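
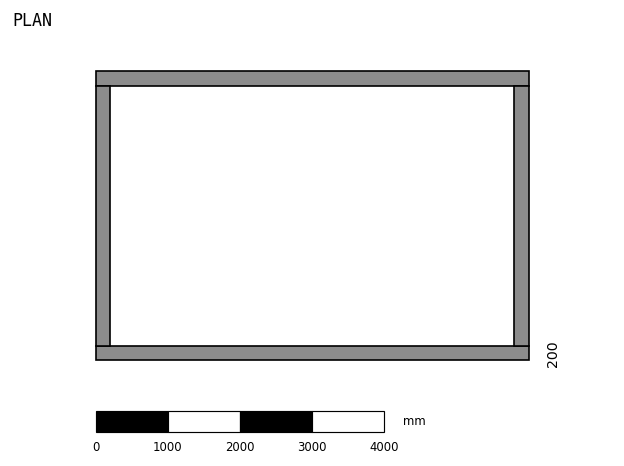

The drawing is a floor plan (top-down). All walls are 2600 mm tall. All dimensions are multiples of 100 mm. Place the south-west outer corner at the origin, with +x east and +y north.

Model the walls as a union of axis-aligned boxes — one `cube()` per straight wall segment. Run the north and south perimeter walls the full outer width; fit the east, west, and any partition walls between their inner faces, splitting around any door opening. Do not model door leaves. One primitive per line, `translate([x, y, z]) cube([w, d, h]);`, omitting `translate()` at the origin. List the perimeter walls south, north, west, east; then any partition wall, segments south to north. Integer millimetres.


cube([6000, 200, 2600]);
translate([0, 3800, 0]) cube([6000, 200, 2600]);
translate([0, 200, 0]) cube([200, 3600, 2600]);
translate([5800, 200, 0]) cube([200, 3600, 2600]);


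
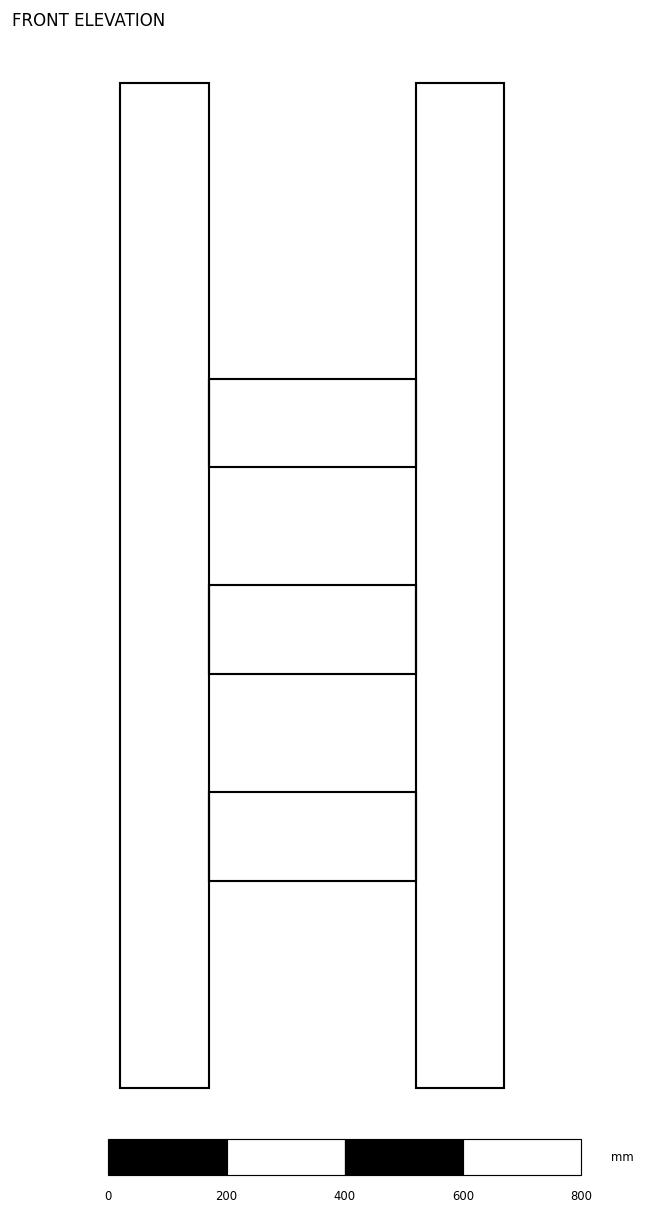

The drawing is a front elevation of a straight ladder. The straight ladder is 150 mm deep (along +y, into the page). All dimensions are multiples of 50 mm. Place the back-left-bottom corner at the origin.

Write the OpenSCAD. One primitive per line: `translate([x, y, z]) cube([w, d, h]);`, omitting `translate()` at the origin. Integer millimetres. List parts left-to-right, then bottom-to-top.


cube([150, 150, 1700]);
translate([150, 0, 350]) cube([350, 150, 150]);
translate([150, 0, 700]) cube([350, 150, 150]);
translate([150, 0, 1050]) cube([350, 150, 150]);
translate([500, 0, 0]) cube([150, 150, 1700]);


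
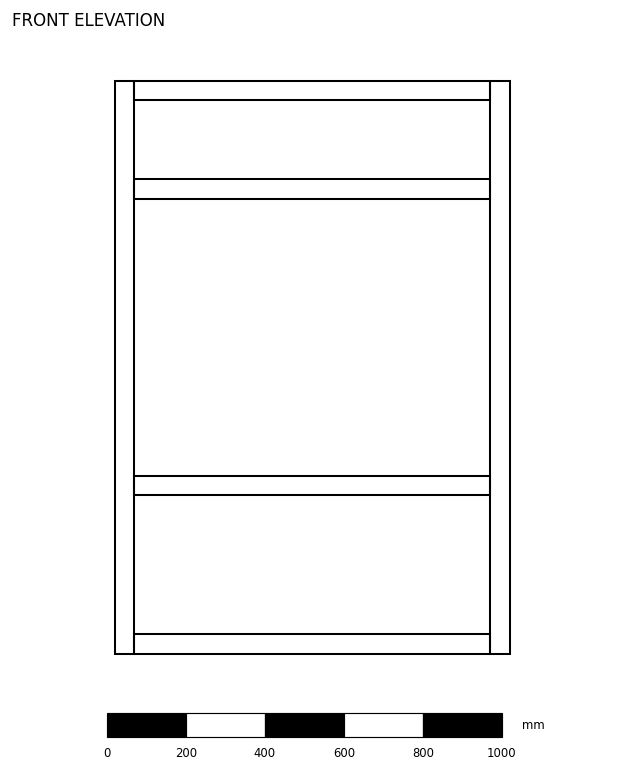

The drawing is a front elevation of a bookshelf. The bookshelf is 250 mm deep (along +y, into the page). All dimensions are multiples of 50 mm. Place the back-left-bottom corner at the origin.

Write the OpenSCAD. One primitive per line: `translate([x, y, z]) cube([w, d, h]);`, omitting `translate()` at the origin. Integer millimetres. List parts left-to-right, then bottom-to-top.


cube([50, 250, 1450]);
translate([50, 0, 0]) cube([900, 250, 50]);
translate([50, 0, 400]) cube([900, 250, 50]);
translate([50, 0, 1150]) cube([900, 250, 50]);
translate([50, 0, 1400]) cube([900, 250, 50]);
translate([950, 0, 0]) cube([50, 250, 1450]);


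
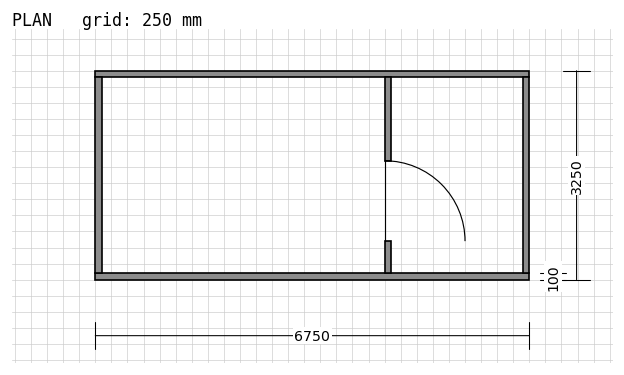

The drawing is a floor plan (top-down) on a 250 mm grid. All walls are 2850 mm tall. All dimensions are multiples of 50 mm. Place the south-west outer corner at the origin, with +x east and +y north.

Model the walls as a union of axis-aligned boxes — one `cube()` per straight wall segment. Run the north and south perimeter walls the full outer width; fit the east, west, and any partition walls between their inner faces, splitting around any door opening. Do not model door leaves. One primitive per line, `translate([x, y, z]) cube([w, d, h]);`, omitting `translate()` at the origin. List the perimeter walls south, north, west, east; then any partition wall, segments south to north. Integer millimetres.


cube([6750, 100, 2850]);
translate([0, 3150, 0]) cube([6750, 100, 2850]);
translate([0, 100, 0]) cube([100, 3050, 2850]);
translate([6650, 100, 0]) cube([100, 3050, 2850]);
translate([4500, 100, 0]) cube([100, 500, 2850]);
translate([4500, 1850, 0]) cube([100, 1300, 2850]);


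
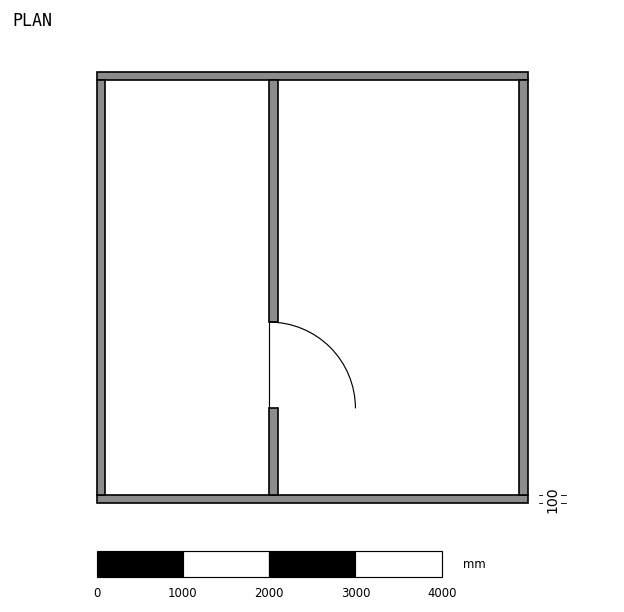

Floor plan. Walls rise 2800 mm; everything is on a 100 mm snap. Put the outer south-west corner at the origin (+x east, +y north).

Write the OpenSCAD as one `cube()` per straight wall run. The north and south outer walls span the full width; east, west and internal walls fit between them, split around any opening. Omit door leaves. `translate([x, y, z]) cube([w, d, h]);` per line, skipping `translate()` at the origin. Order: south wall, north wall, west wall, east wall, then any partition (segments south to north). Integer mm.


cube([5000, 100, 2800]);
translate([0, 4900, 0]) cube([5000, 100, 2800]);
translate([0, 100, 0]) cube([100, 4800, 2800]);
translate([4900, 100, 0]) cube([100, 4800, 2800]);
translate([2000, 100, 0]) cube([100, 1000, 2800]);
translate([2000, 2100, 0]) cube([100, 2800, 2800]);


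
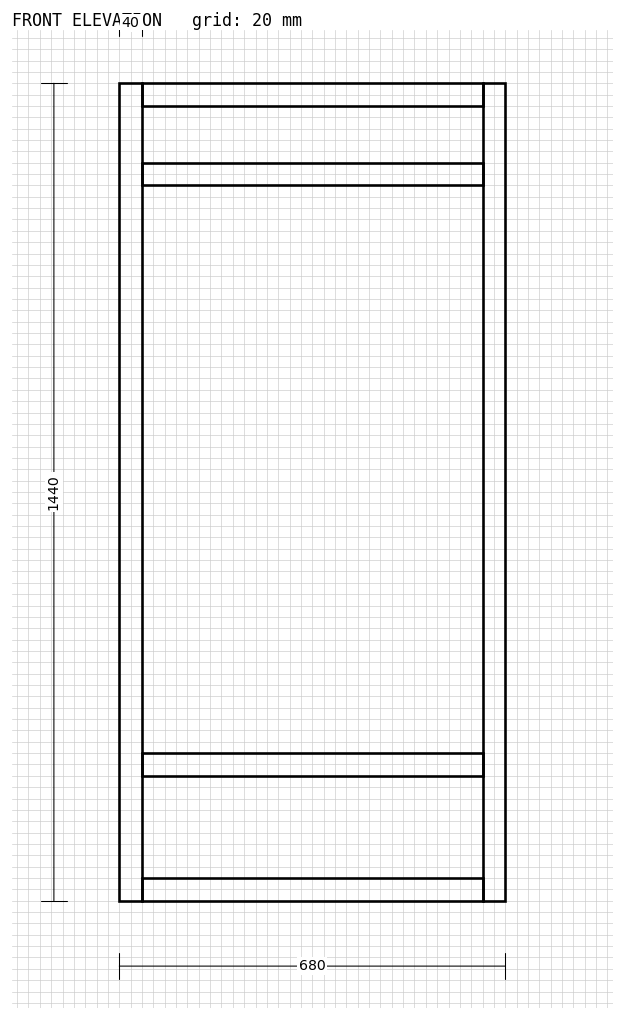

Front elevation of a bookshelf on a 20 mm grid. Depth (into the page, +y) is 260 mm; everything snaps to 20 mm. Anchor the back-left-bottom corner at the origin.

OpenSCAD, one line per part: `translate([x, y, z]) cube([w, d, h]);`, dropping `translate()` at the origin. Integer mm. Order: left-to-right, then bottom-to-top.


cube([40, 260, 1440]);
translate([40, 0, 0]) cube([600, 260, 40]);
translate([40, 0, 220]) cube([600, 260, 40]);
translate([40, 0, 1260]) cube([600, 260, 40]);
translate([40, 0, 1400]) cube([600, 260, 40]);
translate([640, 0, 0]) cube([40, 260, 1440]);


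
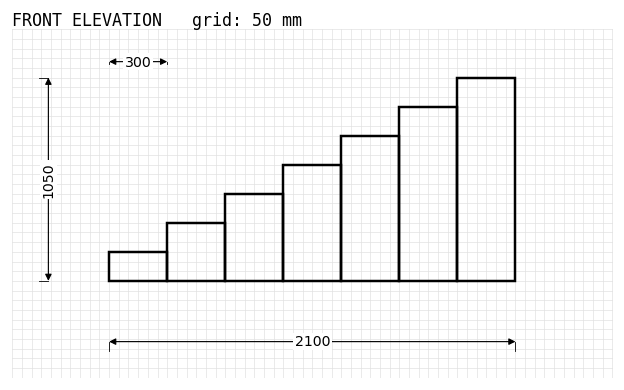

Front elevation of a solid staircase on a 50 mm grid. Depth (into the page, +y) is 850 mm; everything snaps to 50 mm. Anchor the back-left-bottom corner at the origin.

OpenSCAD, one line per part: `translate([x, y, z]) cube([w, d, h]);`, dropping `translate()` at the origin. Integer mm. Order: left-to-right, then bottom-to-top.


cube([300, 850, 150]);
translate([300, 0, 0]) cube([300, 850, 300]);
translate([600, 0, 0]) cube([300, 850, 450]);
translate([900, 0, 0]) cube([300, 850, 600]);
translate([1200, 0, 0]) cube([300, 850, 750]);
translate([1500, 0, 0]) cube([300, 850, 900]);
translate([1800, 0, 0]) cube([300, 850, 1050]);


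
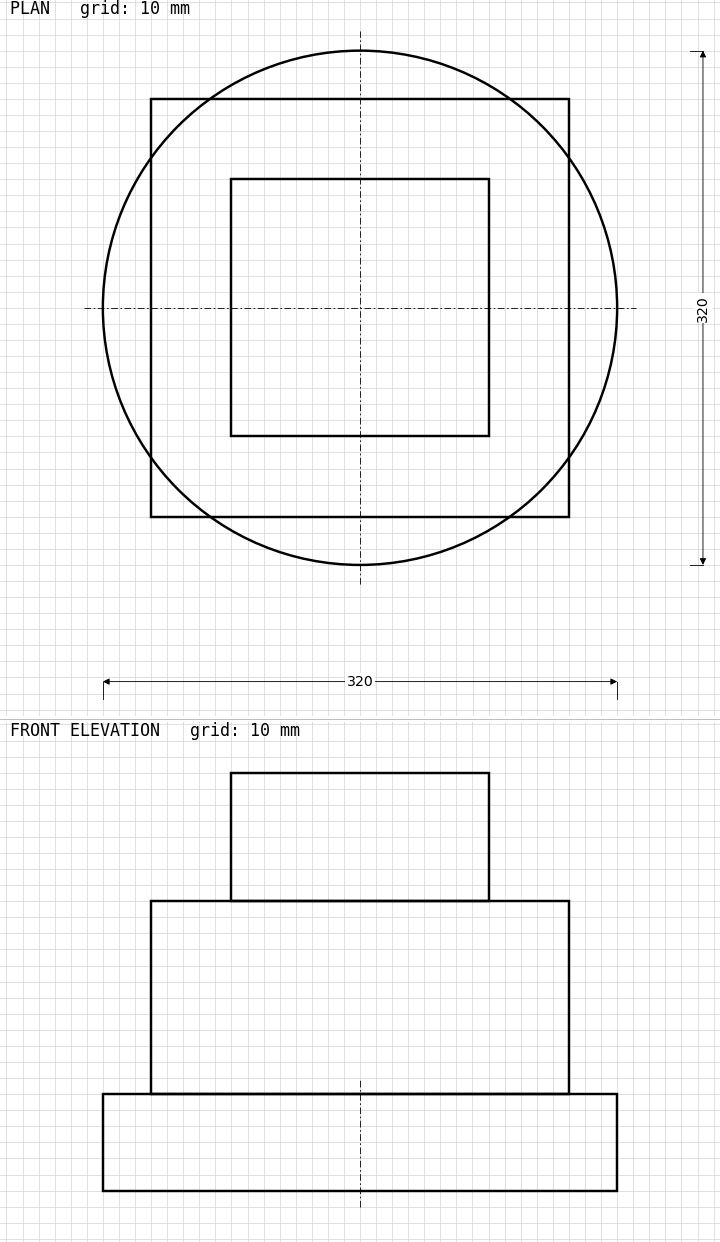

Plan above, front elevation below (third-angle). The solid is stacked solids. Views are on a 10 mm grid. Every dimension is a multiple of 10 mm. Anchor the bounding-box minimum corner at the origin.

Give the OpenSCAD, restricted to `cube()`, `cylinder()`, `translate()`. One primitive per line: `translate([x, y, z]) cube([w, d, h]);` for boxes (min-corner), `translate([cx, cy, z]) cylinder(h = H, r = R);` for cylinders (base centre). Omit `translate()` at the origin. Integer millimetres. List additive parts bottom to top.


translate([160, 160, 0]) cylinder(h = 60, r = 160);
translate([30, 30, 60]) cube([260, 260, 120]);
translate([80, 80, 180]) cube([160, 160, 80]);


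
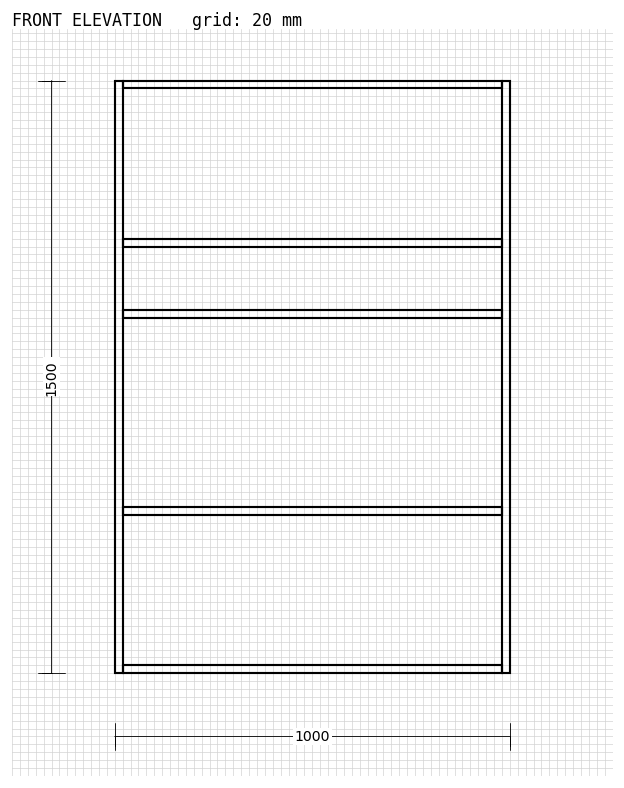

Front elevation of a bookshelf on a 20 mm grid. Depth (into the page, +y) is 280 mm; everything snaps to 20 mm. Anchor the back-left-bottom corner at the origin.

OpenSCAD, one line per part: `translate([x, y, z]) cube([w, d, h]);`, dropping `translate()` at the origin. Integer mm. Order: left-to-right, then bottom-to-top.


cube([20, 280, 1500]);
translate([20, 0, 0]) cube([960, 280, 20]);
translate([20, 0, 400]) cube([960, 280, 20]);
translate([20, 0, 900]) cube([960, 280, 20]);
translate([20, 0, 1080]) cube([960, 280, 20]);
translate([20, 0, 1480]) cube([960, 280, 20]);
translate([980, 0, 0]) cube([20, 280, 1500]);


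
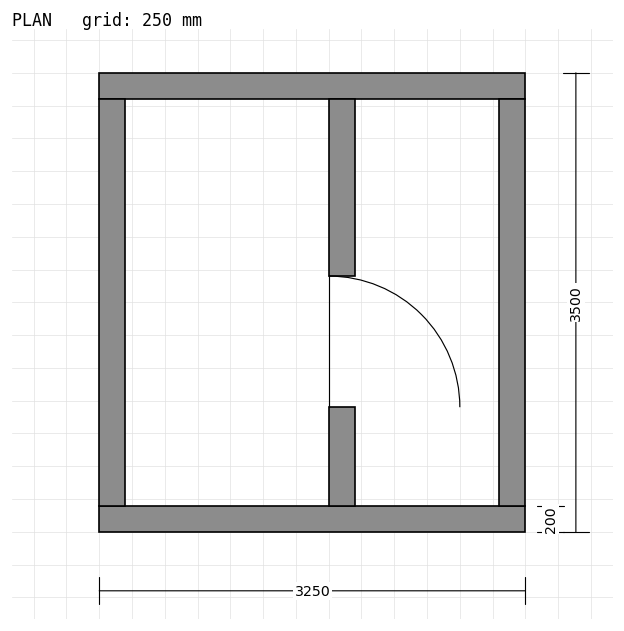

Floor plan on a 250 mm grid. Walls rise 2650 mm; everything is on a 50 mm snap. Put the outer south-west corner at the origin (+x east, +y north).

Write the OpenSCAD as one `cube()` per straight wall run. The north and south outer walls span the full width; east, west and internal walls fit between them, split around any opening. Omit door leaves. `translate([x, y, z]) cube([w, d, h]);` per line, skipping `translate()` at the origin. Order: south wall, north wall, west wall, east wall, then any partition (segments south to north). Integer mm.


cube([3250, 200, 2650]);
translate([0, 3300, 0]) cube([3250, 200, 2650]);
translate([0, 200, 0]) cube([200, 3100, 2650]);
translate([3050, 200, 0]) cube([200, 3100, 2650]);
translate([1750, 200, 0]) cube([200, 750, 2650]);
translate([1750, 1950, 0]) cube([200, 1350, 2650]);


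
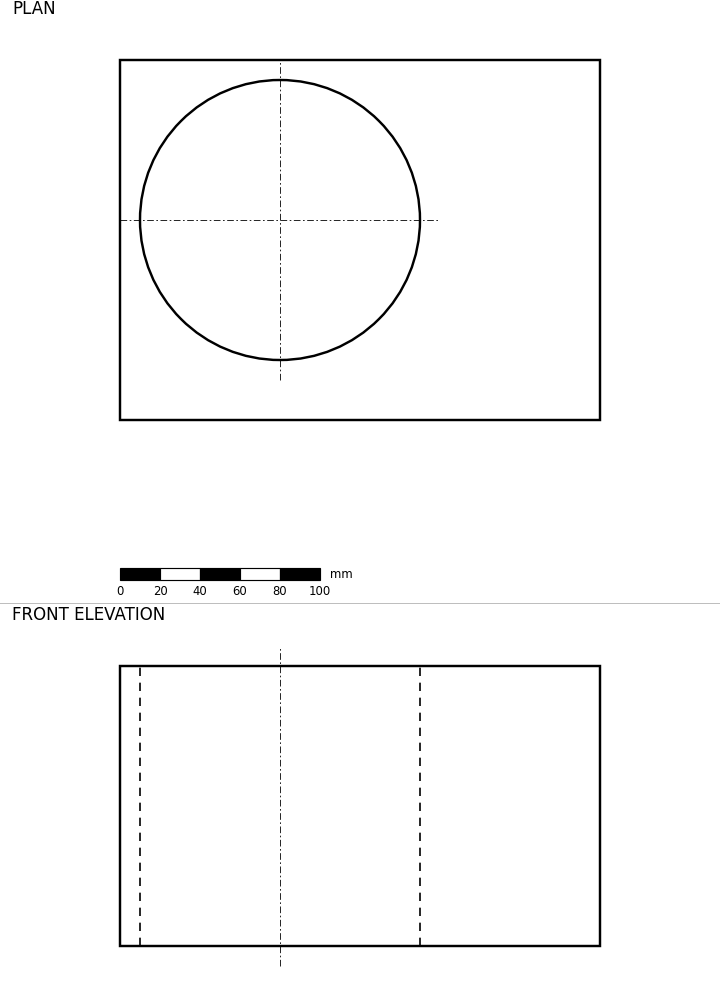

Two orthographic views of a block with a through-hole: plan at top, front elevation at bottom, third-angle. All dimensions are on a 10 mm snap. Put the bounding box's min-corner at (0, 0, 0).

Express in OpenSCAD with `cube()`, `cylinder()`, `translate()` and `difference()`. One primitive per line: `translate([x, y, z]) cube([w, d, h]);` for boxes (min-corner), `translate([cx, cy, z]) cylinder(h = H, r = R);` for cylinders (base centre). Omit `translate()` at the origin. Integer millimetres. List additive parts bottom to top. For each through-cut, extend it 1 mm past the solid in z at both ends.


difference() {
  cube([240, 180, 140]);
  translate([80, 100, -1]) cylinder(h = 142, r = 70);
}


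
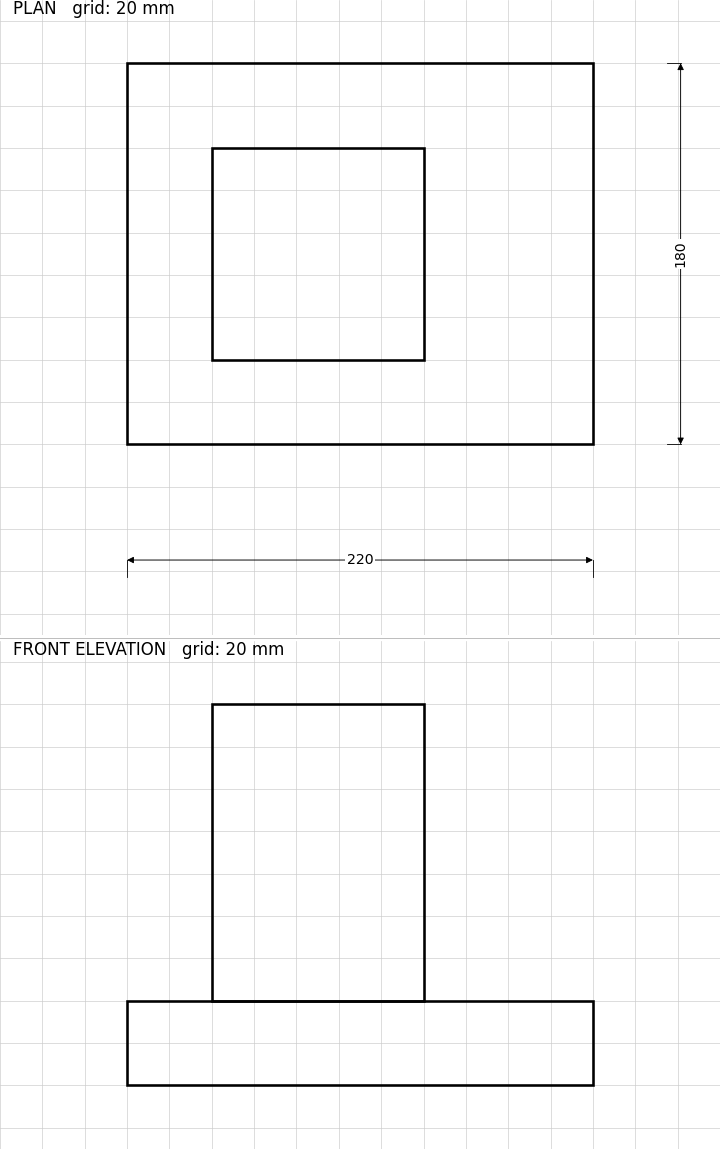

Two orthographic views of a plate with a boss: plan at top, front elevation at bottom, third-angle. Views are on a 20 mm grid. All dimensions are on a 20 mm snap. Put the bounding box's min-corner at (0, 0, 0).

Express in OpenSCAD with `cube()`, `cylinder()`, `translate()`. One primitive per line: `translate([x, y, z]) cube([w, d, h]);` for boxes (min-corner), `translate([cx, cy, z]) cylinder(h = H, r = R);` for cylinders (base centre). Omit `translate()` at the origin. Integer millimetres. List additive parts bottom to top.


cube([220, 180, 40]);
translate([40, 40, 40]) cube([100, 100, 140]);


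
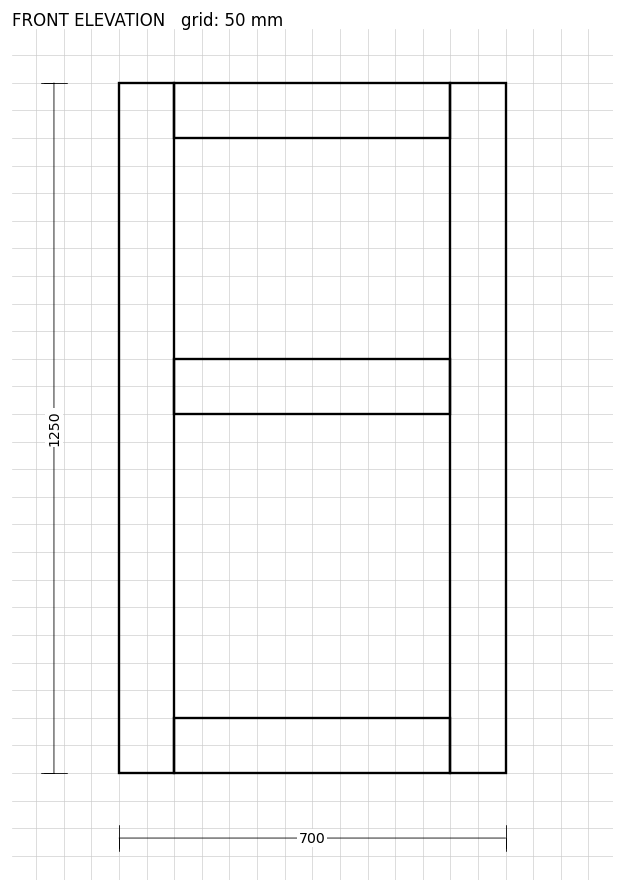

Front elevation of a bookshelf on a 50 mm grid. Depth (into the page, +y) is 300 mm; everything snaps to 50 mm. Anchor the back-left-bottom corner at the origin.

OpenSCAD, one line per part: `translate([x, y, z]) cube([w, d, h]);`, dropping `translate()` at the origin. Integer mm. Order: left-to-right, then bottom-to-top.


cube([100, 300, 1250]);
translate([100, 0, 0]) cube([500, 300, 100]);
translate([100, 0, 650]) cube([500, 300, 100]);
translate([100, 0, 1150]) cube([500, 300, 100]);
translate([600, 0, 0]) cube([100, 300, 1250]);


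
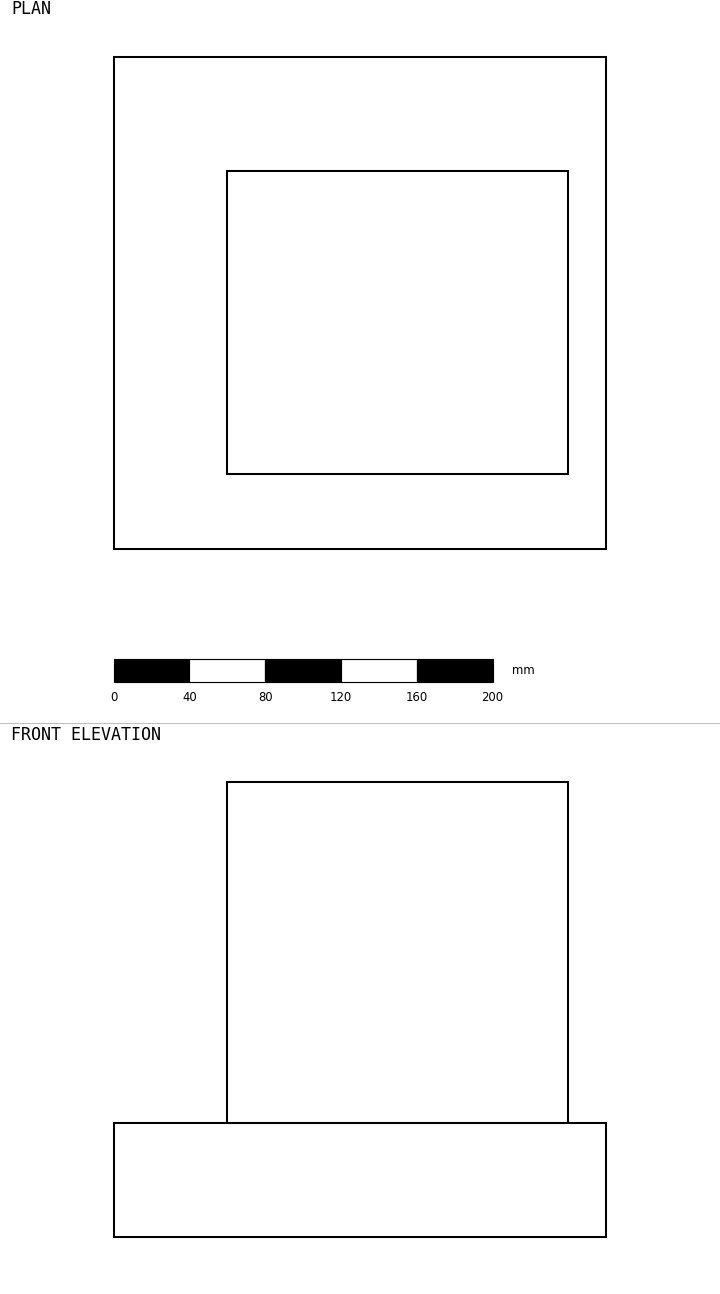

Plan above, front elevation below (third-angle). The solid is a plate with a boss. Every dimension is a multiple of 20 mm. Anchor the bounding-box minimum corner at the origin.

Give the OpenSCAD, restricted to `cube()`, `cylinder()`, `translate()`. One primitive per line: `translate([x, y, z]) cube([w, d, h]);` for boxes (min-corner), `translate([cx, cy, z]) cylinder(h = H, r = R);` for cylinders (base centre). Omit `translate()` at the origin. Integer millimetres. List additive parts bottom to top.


cube([260, 260, 60]);
translate([60, 40, 60]) cube([180, 160, 180]);


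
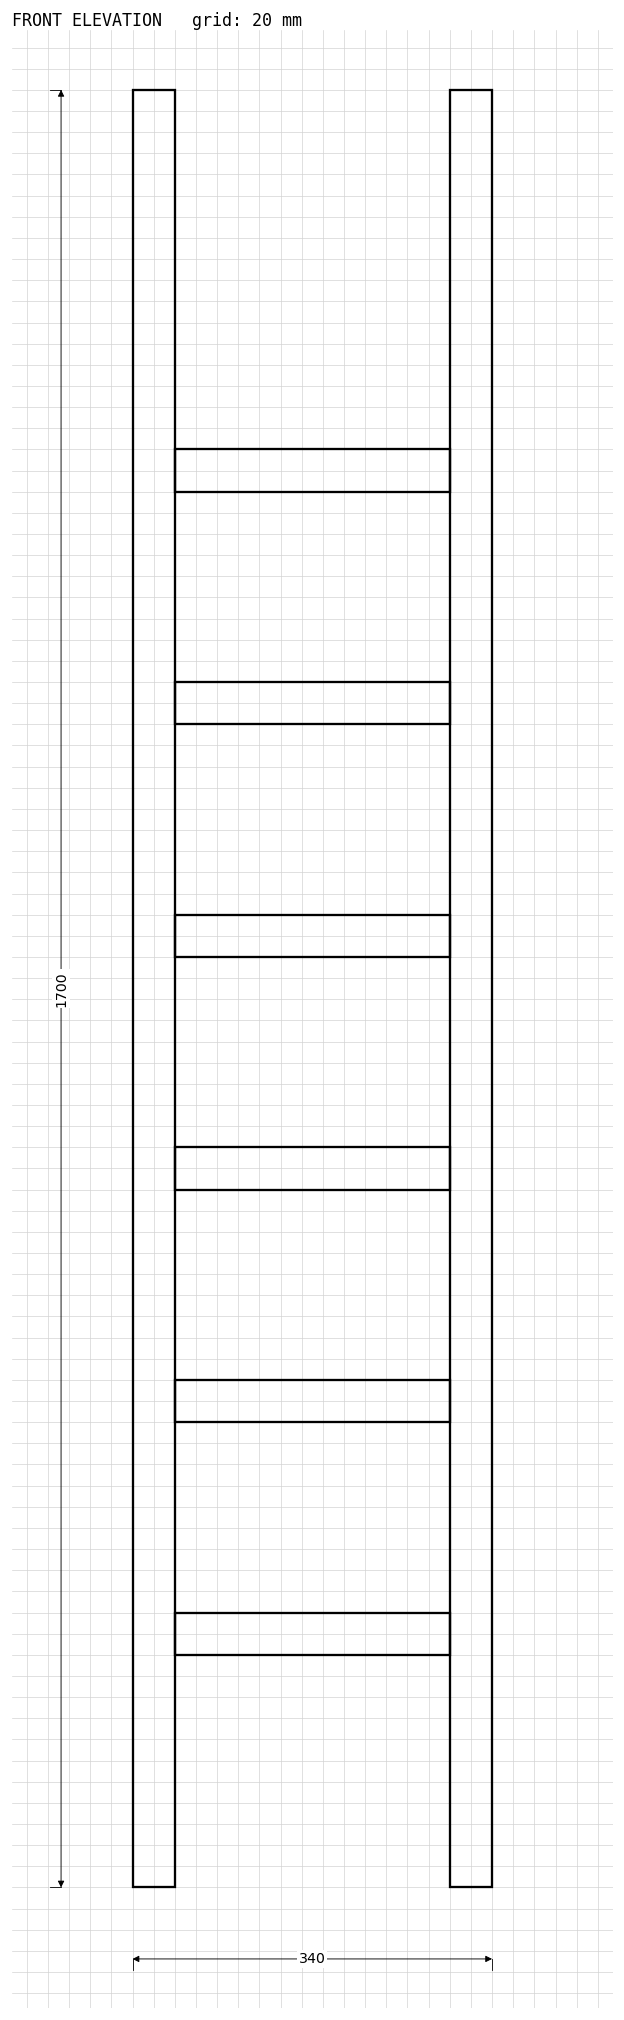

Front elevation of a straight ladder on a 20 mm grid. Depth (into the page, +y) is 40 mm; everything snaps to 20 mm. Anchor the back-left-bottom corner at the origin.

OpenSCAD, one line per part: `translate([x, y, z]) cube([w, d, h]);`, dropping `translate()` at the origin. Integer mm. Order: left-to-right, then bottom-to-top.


cube([40, 40, 1700]);
translate([40, 0, 220]) cube([260, 40, 40]);
translate([40, 0, 440]) cube([260, 40, 40]);
translate([40, 0, 660]) cube([260, 40, 40]);
translate([40, 0, 880]) cube([260, 40, 40]);
translate([40, 0, 1100]) cube([260, 40, 40]);
translate([40, 0, 1320]) cube([260, 40, 40]);
translate([300, 0, 0]) cube([40, 40, 1700]);


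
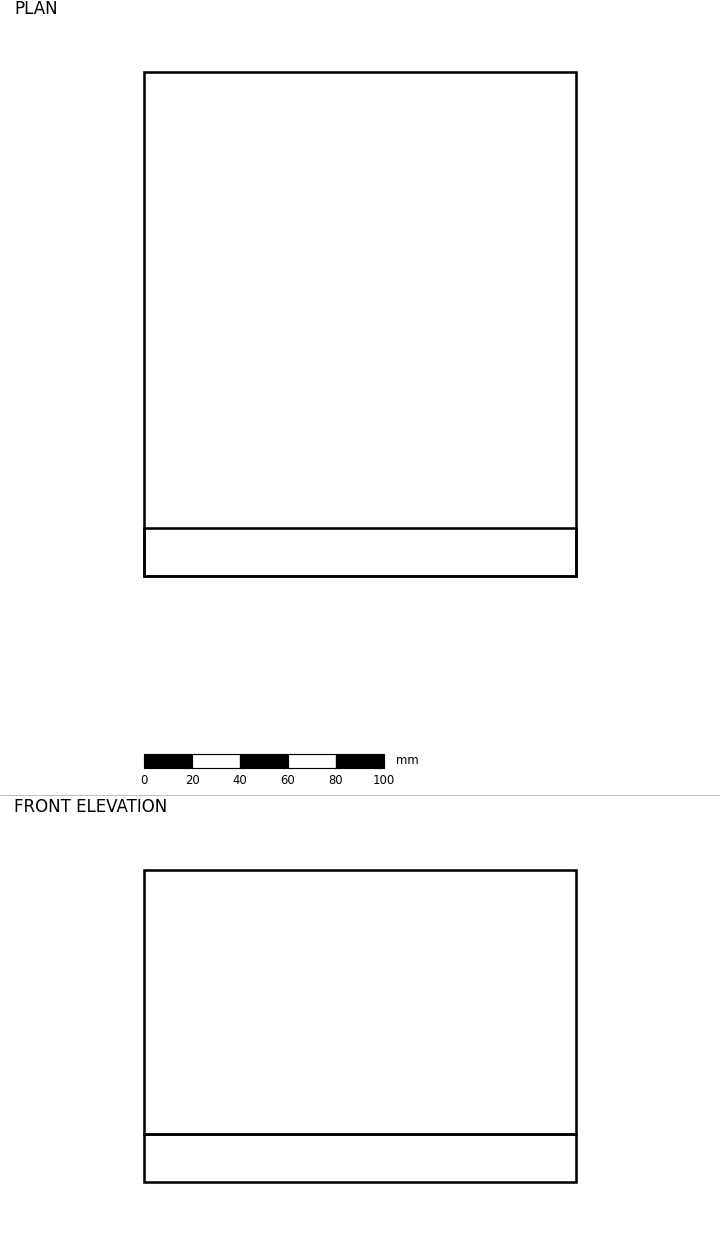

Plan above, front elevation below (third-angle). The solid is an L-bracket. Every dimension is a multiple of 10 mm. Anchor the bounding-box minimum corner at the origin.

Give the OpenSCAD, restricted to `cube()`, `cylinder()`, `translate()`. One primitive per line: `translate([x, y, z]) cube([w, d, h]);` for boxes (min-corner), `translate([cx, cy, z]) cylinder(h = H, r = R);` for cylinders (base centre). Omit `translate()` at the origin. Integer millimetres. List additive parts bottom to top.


cube([180, 210, 20]);
translate([0, 0, 20]) cube([180, 20, 110]);


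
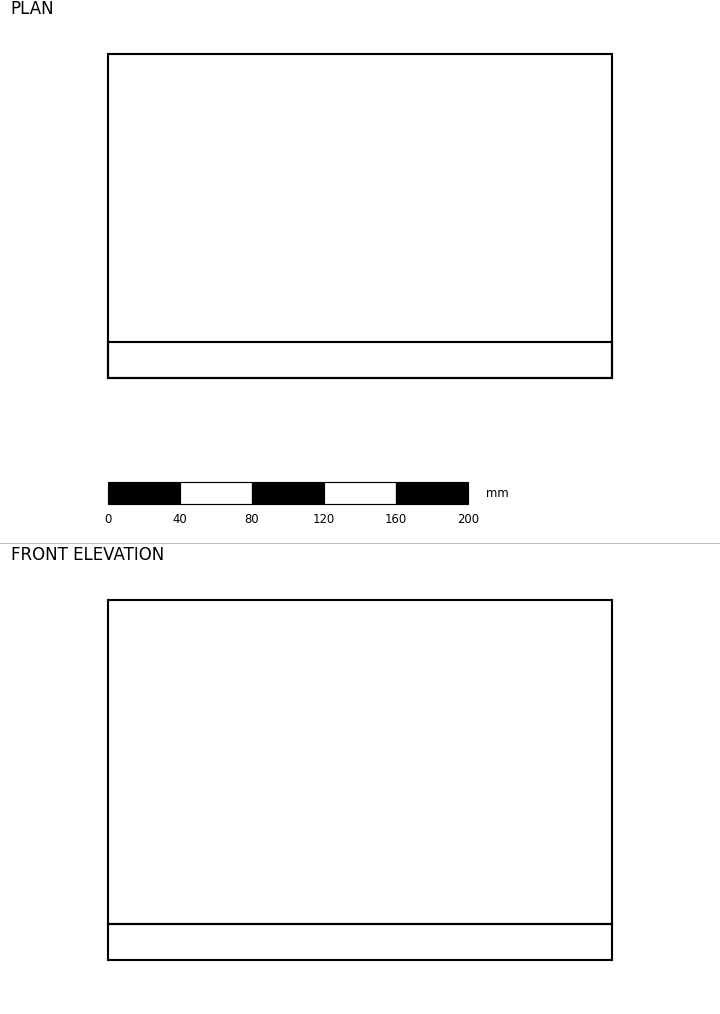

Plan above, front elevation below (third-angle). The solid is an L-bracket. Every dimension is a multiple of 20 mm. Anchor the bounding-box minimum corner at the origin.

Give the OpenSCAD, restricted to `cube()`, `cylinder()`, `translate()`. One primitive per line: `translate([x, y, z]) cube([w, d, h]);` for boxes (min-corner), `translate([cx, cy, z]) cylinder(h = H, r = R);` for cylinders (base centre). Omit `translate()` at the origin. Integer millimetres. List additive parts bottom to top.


cube([280, 180, 20]);
translate([0, 0, 20]) cube([280, 20, 180]);


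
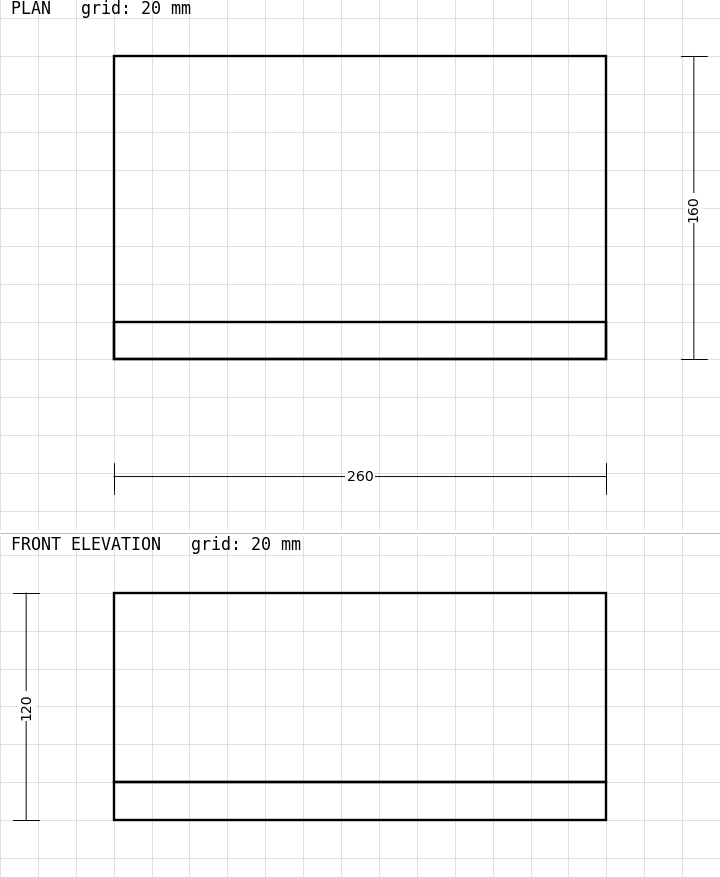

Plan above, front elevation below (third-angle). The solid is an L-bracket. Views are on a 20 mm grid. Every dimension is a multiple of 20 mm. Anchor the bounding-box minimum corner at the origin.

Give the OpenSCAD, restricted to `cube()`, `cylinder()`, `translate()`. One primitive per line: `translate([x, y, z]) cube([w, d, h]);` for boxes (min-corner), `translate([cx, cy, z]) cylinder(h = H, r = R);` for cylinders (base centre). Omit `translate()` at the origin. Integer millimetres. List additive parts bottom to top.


cube([260, 160, 20]);
translate([0, 0, 20]) cube([260, 20, 100]);


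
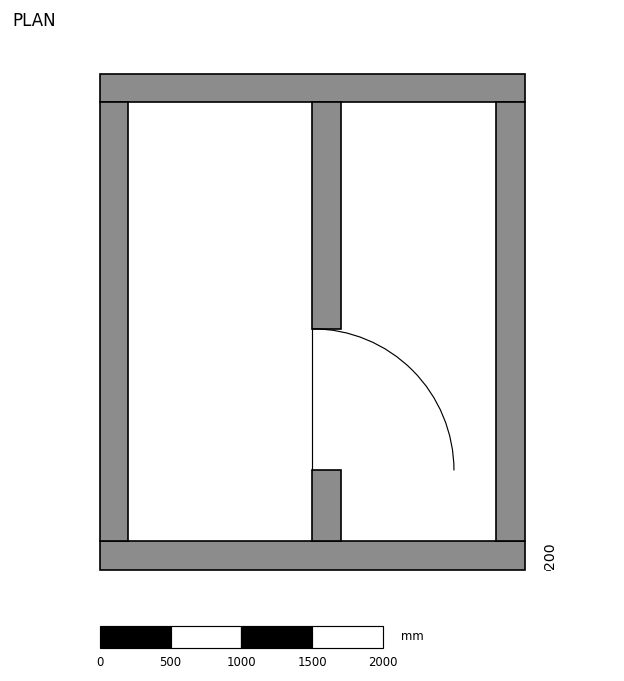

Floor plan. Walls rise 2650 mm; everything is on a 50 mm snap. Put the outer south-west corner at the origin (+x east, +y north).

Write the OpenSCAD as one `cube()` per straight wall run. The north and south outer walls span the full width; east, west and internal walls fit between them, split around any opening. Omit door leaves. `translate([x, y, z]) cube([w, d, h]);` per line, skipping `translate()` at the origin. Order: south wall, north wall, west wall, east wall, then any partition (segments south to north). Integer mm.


cube([3000, 200, 2650]);
translate([0, 3300, 0]) cube([3000, 200, 2650]);
translate([0, 200, 0]) cube([200, 3100, 2650]);
translate([2800, 200, 0]) cube([200, 3100, 2650]);
translate([1500, 200, 0]) cube([200, 500, 2650]);
translate([1500, 1700, 0]) cube([200, 1600, 2650]);


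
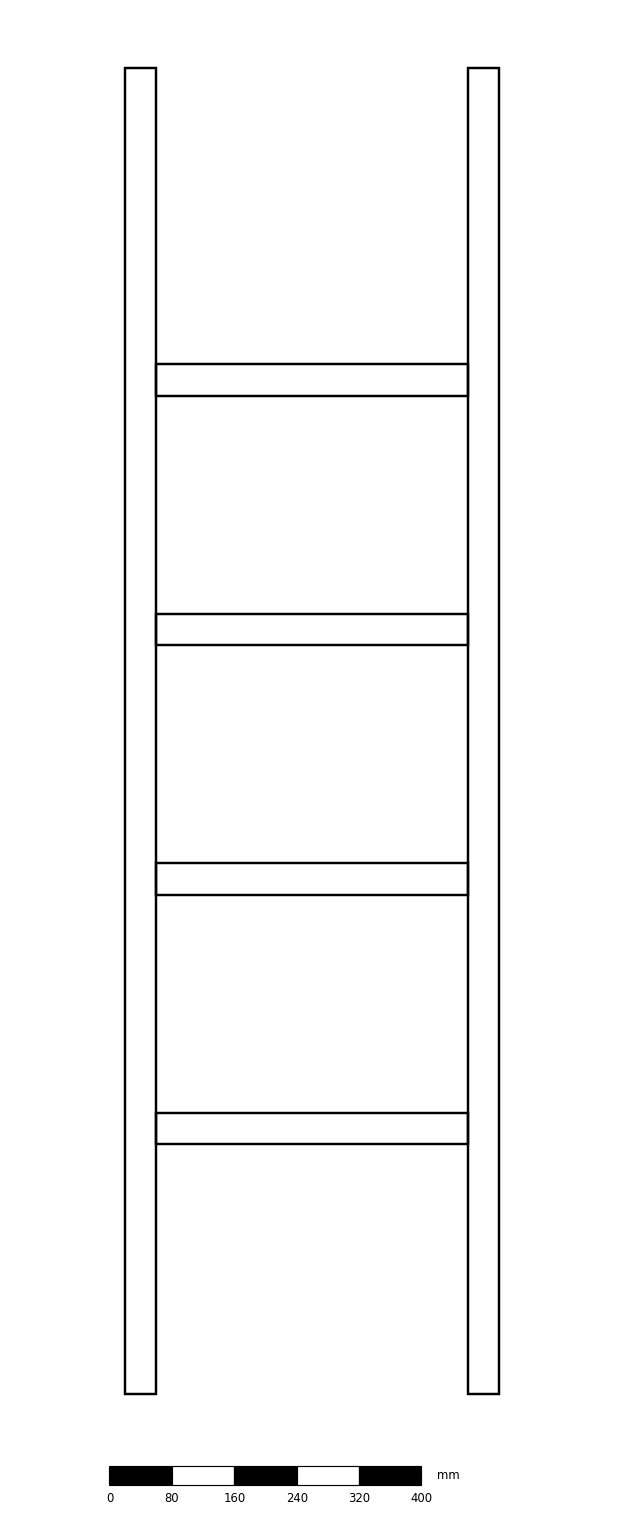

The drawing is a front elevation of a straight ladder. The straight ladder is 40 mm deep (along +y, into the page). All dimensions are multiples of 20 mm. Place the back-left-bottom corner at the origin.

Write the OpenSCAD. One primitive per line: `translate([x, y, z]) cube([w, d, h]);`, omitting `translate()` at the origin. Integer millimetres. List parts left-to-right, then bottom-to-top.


cube([40, 40, 1700]);
translate([40, 0, 320]) cube([400, 40, 40]);
translate([40, 0, 640]) cube([400, 40, 40]);
translate([40, 0, 960]) cube([400, 40, 40]);
translate([40, 0, 1280]) cube([400, 40, 40]);
translate([440, 0, 0]) cube([40, 40, 1700]);


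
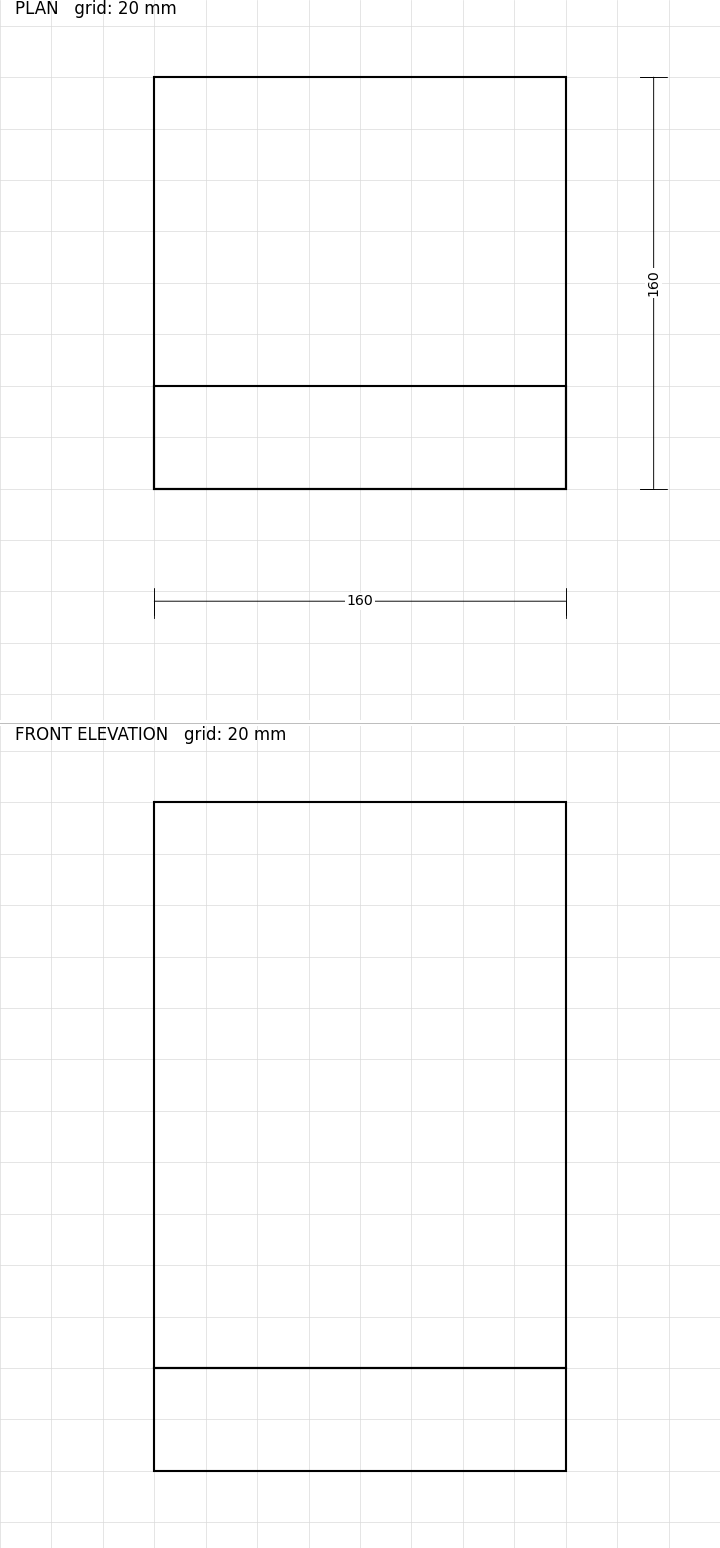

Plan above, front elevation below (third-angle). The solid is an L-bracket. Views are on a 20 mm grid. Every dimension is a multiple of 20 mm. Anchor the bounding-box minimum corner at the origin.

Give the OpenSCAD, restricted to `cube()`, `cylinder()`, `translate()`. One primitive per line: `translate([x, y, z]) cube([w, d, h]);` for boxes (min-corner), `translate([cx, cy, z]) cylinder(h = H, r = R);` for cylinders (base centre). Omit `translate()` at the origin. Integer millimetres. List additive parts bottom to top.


cube([160, 160, 40]);
translate([0, 0, 40]) cube([160, 40, 220]);


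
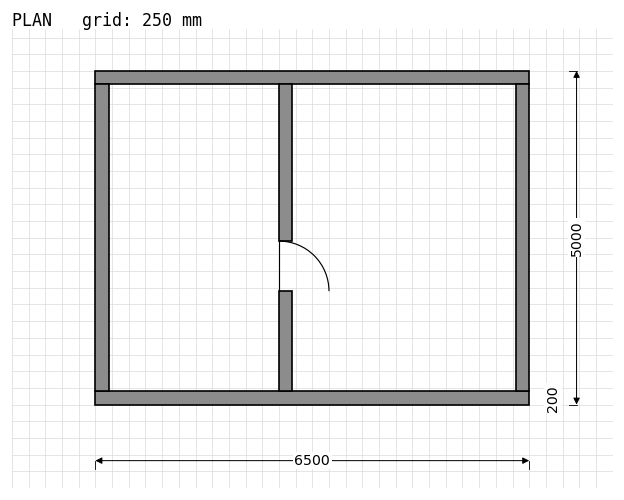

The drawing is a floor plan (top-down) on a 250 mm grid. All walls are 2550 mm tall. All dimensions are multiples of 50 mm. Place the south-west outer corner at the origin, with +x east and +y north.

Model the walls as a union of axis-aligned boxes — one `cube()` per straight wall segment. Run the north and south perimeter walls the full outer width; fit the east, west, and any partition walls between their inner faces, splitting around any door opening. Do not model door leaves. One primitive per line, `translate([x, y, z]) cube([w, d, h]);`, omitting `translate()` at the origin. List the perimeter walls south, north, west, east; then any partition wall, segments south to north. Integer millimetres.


cube([6500, 200, 2550]);
translate([0, 4800, 0]) cube([6500, 200, 2550]);
translate([0, 200, 0]) cube([200, 4600, 2550]);
translate([6300, 200, 0]) cube([200, 4600, 2550]);
translate([2750, 200, 0]) cube([200, 1500, 2550]);
translate([2750, 2450, 0]) cube([200, 2350, 2550]);


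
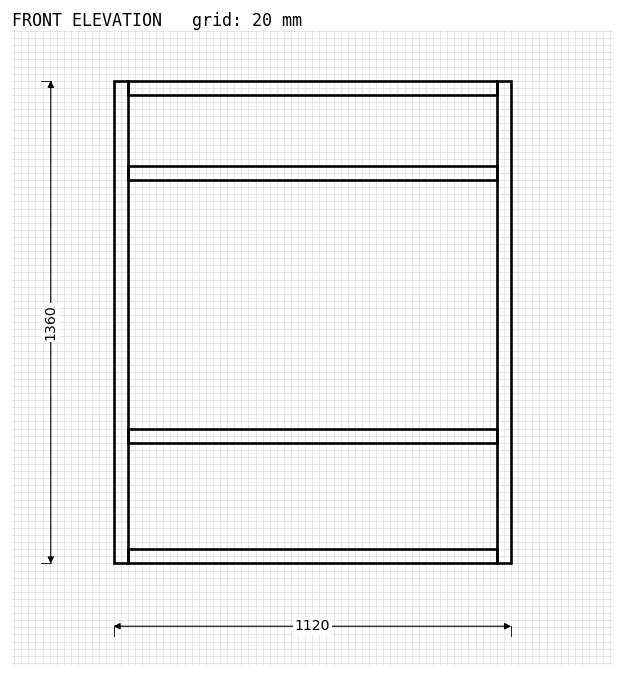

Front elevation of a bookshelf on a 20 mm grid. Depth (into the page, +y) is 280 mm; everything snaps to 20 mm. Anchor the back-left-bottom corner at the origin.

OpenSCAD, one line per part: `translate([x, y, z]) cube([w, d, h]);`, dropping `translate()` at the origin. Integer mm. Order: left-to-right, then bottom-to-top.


cube([40, 280, 1360]);
translate([40, 0, 0]) cube([1040, 280, 40]);
translate([40, 0, 340]) cube([1040, 280, 40]);
translate([40, 0, 1080]) cube([1040, 280, 40]);
translate([40, 0, 1320]) cube([1040, 280, 40]);
translate([1080, 0, 0]) cube([40, 280, 1360]);


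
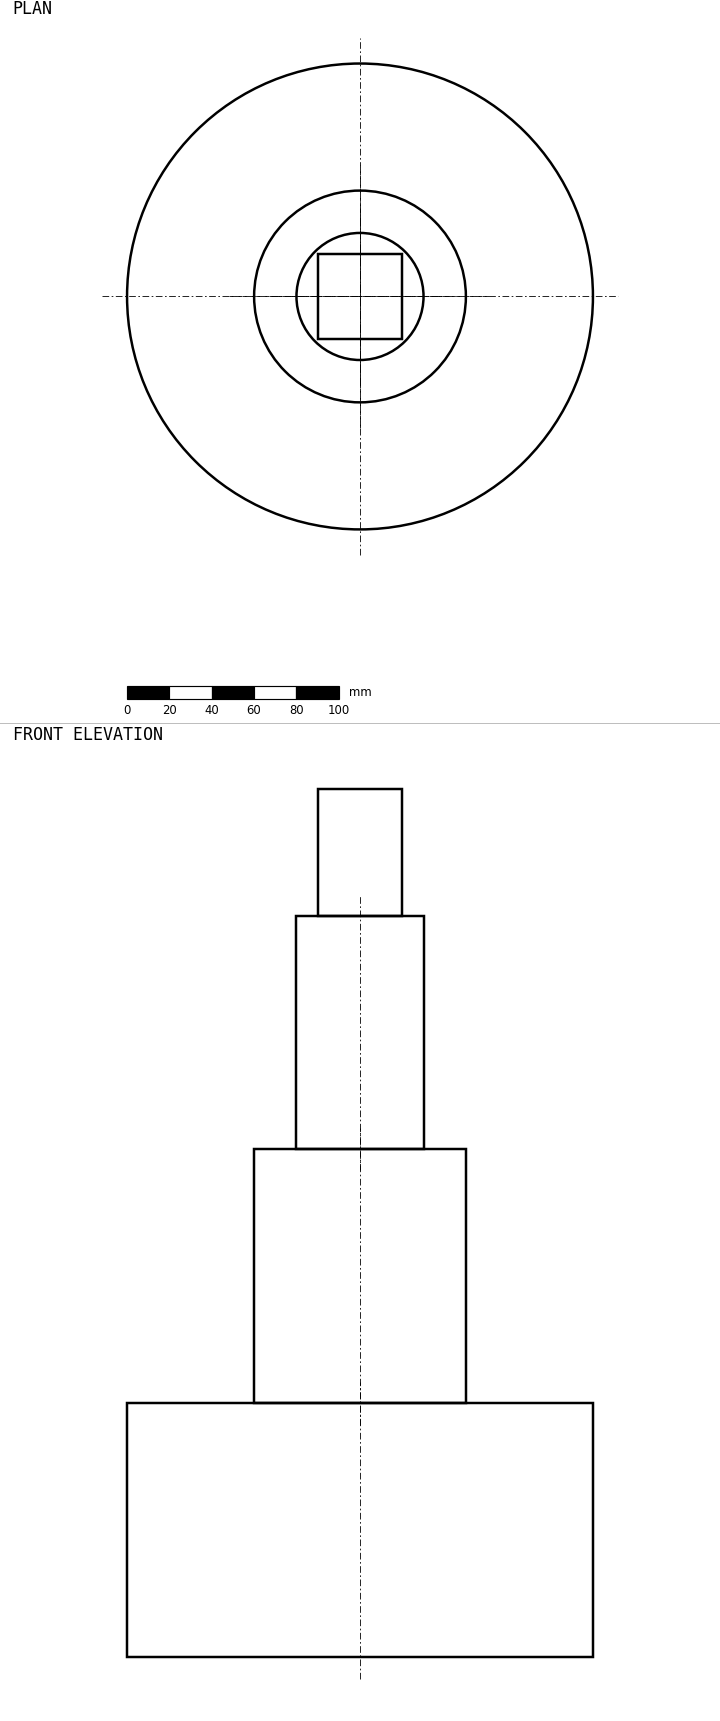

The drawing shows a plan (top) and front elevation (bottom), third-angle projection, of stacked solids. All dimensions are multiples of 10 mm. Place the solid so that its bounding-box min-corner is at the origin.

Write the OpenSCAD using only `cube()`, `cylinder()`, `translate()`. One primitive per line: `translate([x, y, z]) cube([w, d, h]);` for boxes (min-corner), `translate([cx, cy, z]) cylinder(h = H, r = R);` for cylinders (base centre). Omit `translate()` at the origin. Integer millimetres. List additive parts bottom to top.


translate([110, 110, 0]) cylinder(h = 120, r = 110);
translate([110, 110, 120]) cylinder(h = 120, r = 50);
translate([110, 110, 240]) cylinder(h = 110, r = 30);
translate([90, 90, 350]) cube([40, 40, 60]);


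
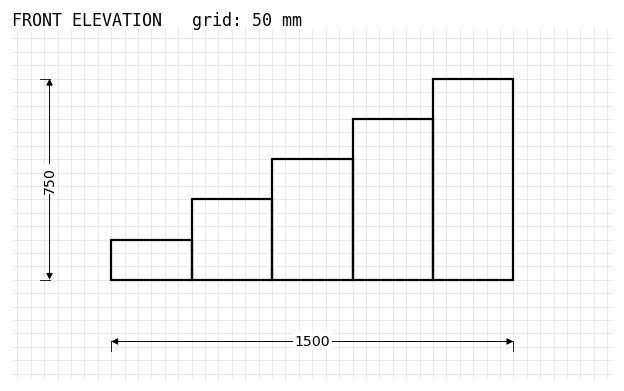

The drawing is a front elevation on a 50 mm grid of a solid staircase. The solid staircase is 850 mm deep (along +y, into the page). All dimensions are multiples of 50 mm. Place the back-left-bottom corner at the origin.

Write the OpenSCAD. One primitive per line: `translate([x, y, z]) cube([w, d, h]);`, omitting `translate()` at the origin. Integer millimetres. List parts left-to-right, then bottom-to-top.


cube([300, 850, 150]);
translate([300, 0, 0]) cube([300, 850, 300]);
translate([600, 0, 0]) cube([300, 850, 450]);
translate([900, 0, 0]) cube([300, 850, 600]);
translate([1200, 0, 0]) cube([300, 850, 750]);


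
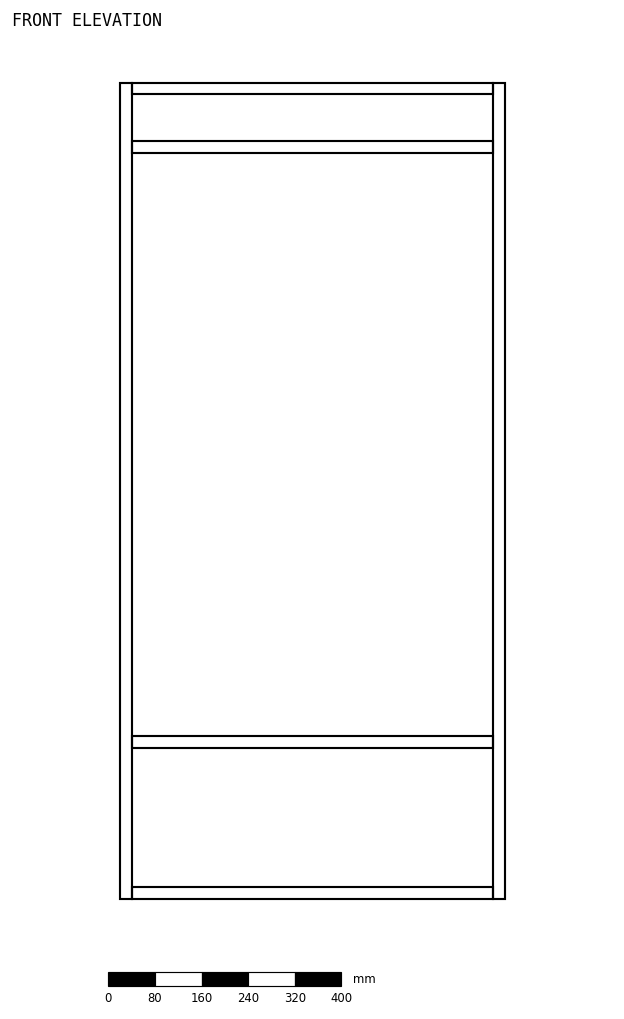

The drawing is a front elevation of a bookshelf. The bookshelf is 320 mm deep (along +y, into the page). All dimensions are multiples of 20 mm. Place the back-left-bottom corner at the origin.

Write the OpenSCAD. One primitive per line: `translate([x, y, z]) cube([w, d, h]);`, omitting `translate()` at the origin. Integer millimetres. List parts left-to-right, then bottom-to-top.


cube([20, 320, 1400]);
translate([20, 0, 0]) cube([620, 320, 20]);
translate([20, 0, 260]) cube([620, 320, 20]);
translate([20, 0, 1280]) cube([620, 320, 20]);
translate([20, 0, 1380]) cube([620, 320, 20]);
translate([640, 0, 0]) cube([20, 320, 1400]);


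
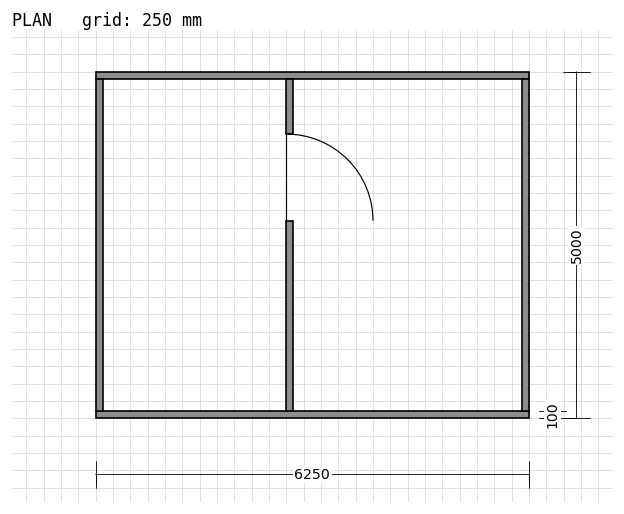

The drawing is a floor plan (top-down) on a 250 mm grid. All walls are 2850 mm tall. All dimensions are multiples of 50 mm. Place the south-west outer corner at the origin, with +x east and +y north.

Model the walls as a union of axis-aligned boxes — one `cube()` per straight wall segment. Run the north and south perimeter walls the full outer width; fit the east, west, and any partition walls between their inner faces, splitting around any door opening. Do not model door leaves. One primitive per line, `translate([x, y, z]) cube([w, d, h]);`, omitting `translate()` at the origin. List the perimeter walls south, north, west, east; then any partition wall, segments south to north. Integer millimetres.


cube([6250, 100, 2850]);
translate([0, 4900, 0]) cube([6250, 100, 2850]);
translate([0, 100, 0]) cube([100, 4800, 2850]);
translate([6150, 100, 0]) cube([100, 4800, 2850]);
translate([2750, 100, 0]) cube([100, 2750, 2850]);
translate([2750, 4100, 0]) cube([100, 800, 2850]);


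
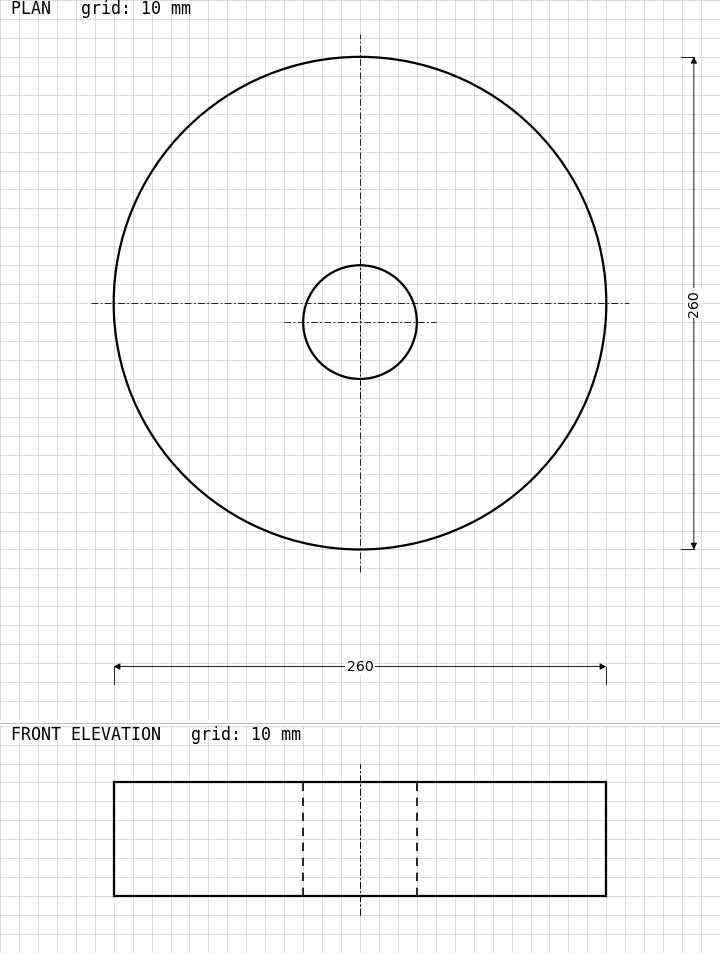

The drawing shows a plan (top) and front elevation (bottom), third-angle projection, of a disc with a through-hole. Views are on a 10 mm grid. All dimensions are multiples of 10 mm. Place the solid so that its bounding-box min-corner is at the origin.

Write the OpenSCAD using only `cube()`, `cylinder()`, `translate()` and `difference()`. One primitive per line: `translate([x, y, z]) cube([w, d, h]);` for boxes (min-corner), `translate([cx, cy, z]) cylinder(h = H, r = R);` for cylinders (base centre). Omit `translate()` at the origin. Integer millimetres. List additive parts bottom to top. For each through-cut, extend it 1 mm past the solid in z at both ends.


difference() {
  translate([130, 130, 0]) cylinder(h = 60, r = 130);
  translate([130, 120, -1]) cylinder(h = 62, r = 30);
}


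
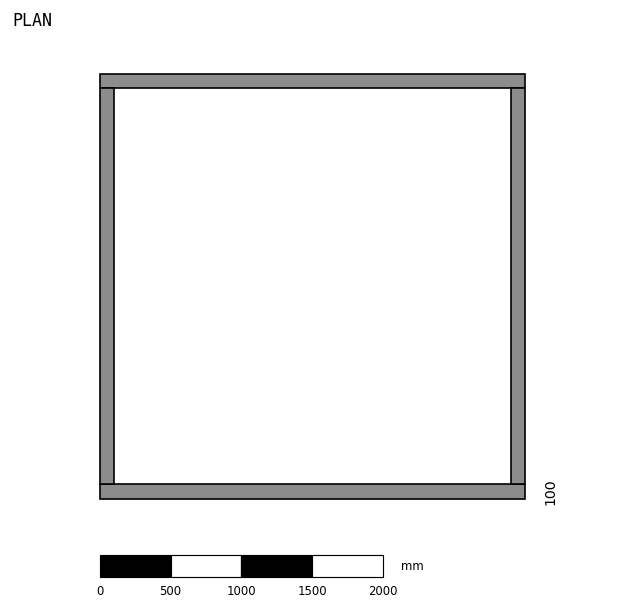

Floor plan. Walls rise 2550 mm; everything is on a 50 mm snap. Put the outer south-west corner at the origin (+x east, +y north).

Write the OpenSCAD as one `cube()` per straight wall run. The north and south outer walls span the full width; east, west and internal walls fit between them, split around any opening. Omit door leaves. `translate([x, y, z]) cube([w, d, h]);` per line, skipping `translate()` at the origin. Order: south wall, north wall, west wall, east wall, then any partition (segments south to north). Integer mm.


cube([3000, 100, 2550]);
translate([0, 2900, 0]) cube([3000, 100, 2550]);
translate([0, 100, 0]) cube([100, 2800, 2550]);
translate([2900, 100, 0]) cube([100, 2800, 2550]);


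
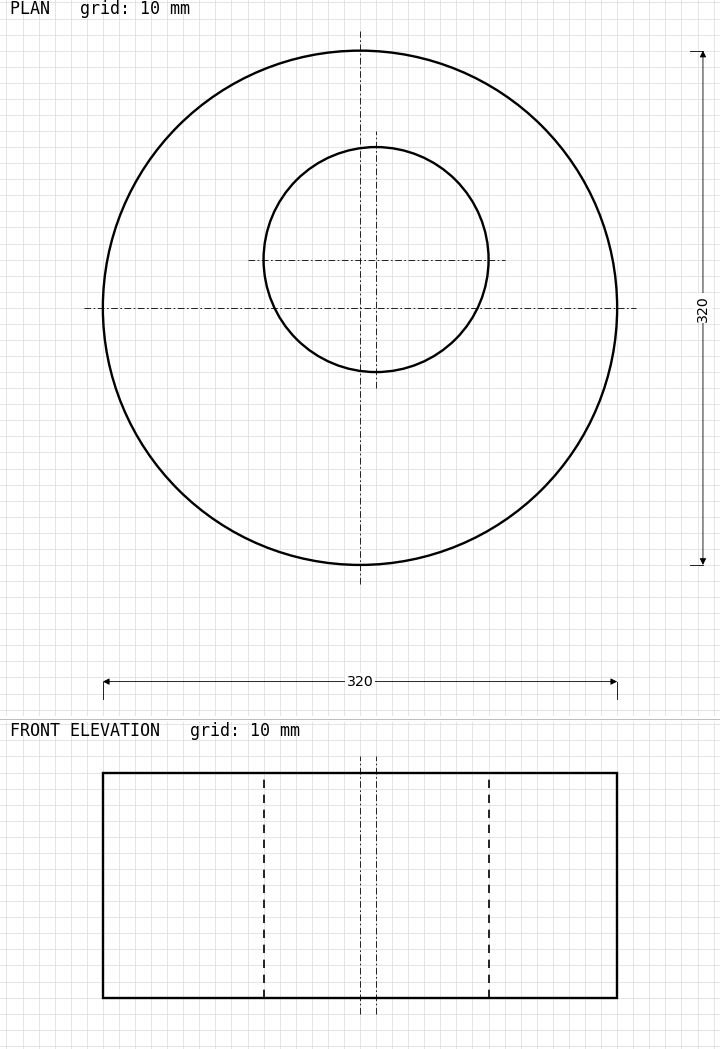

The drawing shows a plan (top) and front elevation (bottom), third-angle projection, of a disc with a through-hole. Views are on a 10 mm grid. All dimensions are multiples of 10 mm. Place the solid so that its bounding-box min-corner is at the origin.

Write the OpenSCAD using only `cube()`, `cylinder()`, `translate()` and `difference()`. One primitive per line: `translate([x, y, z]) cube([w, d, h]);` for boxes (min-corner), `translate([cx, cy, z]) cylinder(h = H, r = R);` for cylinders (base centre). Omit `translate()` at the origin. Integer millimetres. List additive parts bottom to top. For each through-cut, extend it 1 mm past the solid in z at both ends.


difference() {
  translate([160, 160, 0]) cylinder(h = 140, r = 160);
  translate([170, 190, -1]) cylinder(h = 142, r = 70);
}


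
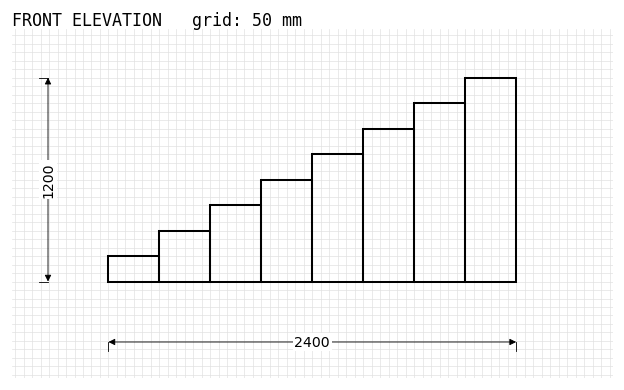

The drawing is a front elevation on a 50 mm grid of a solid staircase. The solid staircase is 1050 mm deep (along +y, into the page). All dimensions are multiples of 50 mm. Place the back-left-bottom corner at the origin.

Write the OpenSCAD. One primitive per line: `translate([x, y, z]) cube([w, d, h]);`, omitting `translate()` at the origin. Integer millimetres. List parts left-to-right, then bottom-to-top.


cube([300, 1050, 150]);
translate([300, 0, 0]) cube([300, 1050, 300]);
translate([600, 0, 0]) cube([300, 1050, 450]);
translate([900, 0, 0]) cube([300, 1050, 600]);
translate([1200, 0, 0]) cube([300, 1050, 750]);
translate([1500, 0, 0]) cube([300, 1050, 900]);
translate([1800, 0, 0]) cube([300, 1050, 1050]);
translate([2100, 0, 0]) cube([300, 1050, 1200]);


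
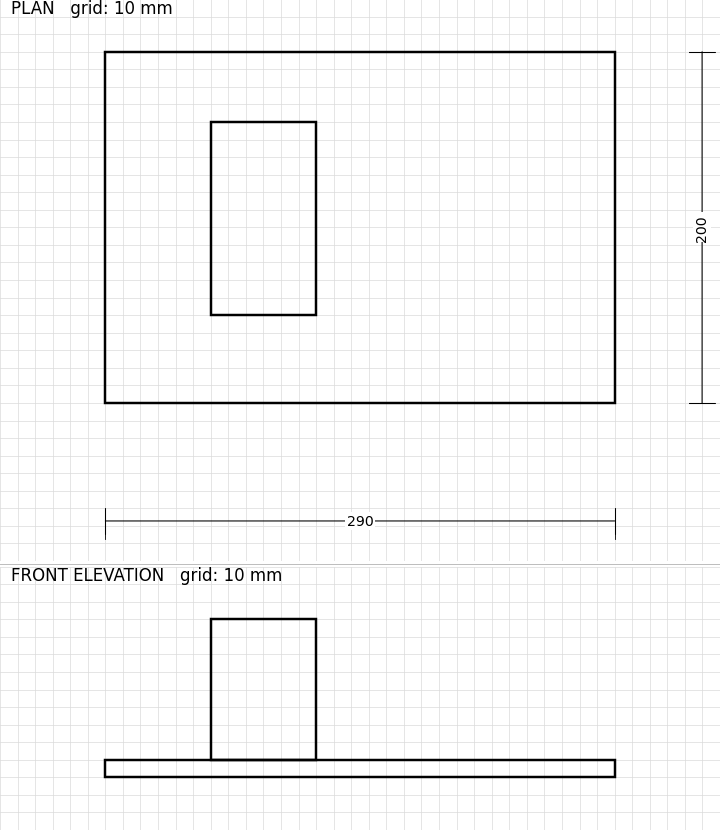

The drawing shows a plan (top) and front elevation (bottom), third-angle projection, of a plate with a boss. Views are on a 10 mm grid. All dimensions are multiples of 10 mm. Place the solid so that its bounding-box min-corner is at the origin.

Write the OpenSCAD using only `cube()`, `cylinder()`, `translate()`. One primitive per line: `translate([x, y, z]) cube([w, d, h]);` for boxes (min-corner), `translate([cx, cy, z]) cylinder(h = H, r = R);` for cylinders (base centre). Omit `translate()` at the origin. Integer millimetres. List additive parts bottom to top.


cube([290, 200, 10]);
translate([60, 50, 10]) cube([60, 110, 80]);


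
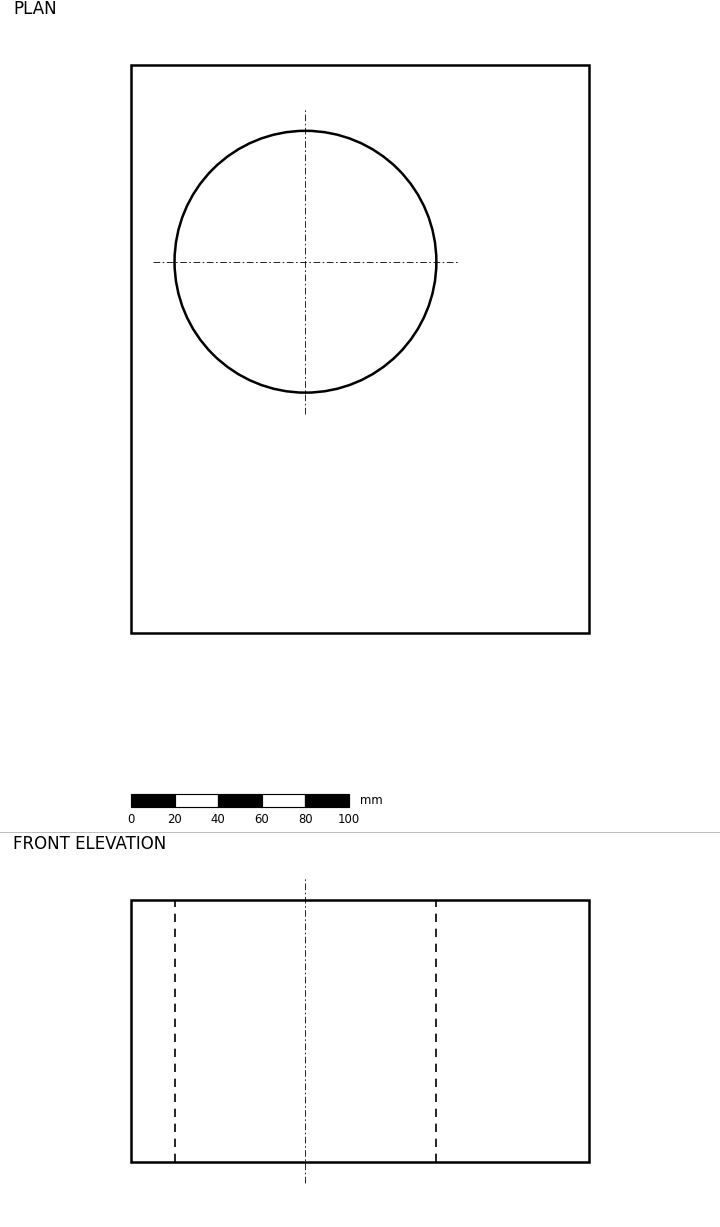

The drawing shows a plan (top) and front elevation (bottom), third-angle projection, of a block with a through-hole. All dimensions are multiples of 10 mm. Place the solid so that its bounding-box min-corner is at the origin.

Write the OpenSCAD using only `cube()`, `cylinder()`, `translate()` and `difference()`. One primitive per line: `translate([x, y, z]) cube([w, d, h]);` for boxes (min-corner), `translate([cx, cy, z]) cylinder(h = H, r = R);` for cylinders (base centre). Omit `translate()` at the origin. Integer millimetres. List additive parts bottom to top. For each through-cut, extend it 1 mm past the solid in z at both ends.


difference() {
  cube([210, 260, 120]);
  translate([80, 170, -1]) cylinder(h = 122, r = 60);
}


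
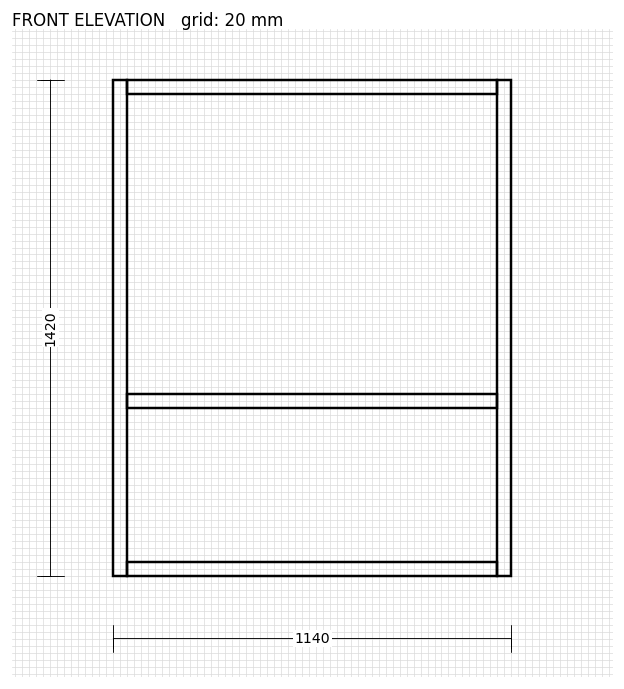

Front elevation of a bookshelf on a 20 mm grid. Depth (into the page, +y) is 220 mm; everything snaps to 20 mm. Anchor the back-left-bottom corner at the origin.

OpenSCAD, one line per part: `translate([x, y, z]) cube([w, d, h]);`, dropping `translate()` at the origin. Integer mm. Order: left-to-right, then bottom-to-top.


cube([40, 220, 1420]);
translate([40, 0, 0]) cube([1060, 220, 40]);
translate([40, 0, 480]) cube([1060, 220, 40]);
translate([40, 0, 1380]) cube([1060, 220, 40]);
translate([1100, 0, 0]) cube([40, 220, 1420]);


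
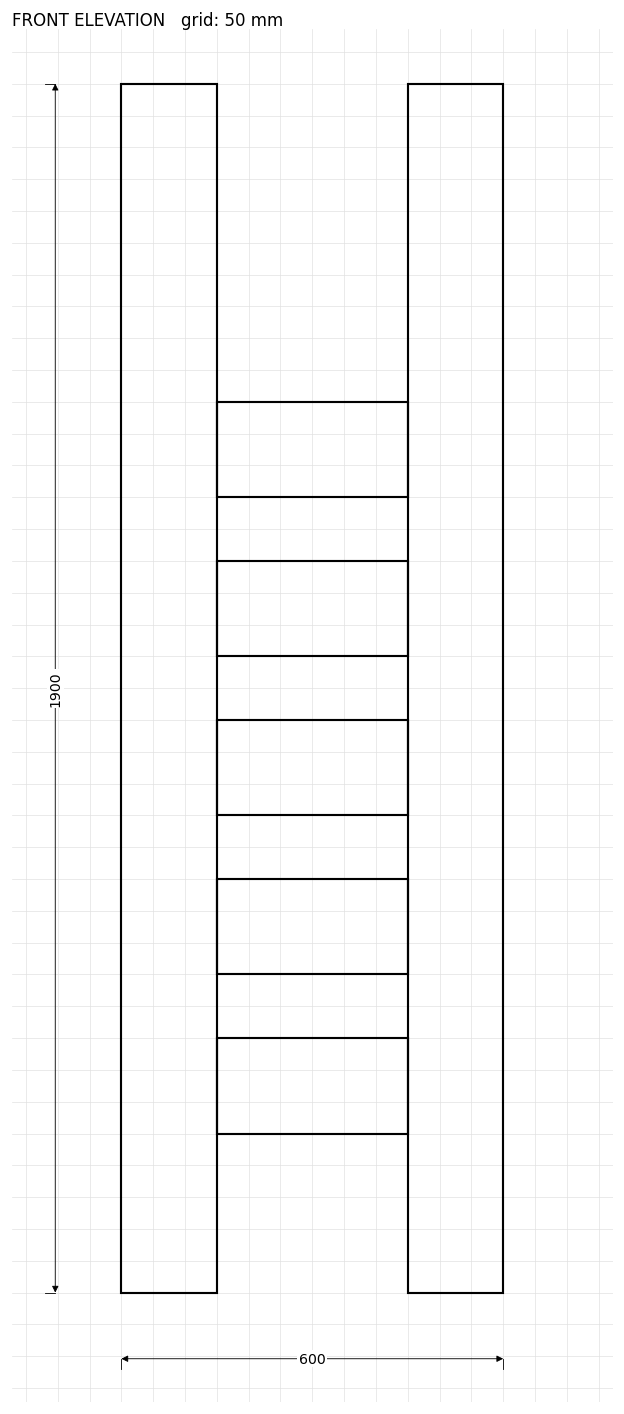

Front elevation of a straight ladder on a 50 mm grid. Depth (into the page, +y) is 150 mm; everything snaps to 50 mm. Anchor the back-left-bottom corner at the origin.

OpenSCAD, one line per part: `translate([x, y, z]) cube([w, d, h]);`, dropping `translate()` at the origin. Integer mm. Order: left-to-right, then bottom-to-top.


cube([150, 150, 1900]);
translate([150, 0, 250]) cube([300, 150, 150]);
translate([150, 0, 500]) cube([300, 150, 150]);
translate([150, 0, 750]) cube([300, 150, 150]);
translate([150, 0, 1000]) cube([300, 150, 150]);
translate([150, 0, 1250]) cube([300, 150, 150]);
translate([450, 0, 0]) cube([150, 150, 1900]);
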